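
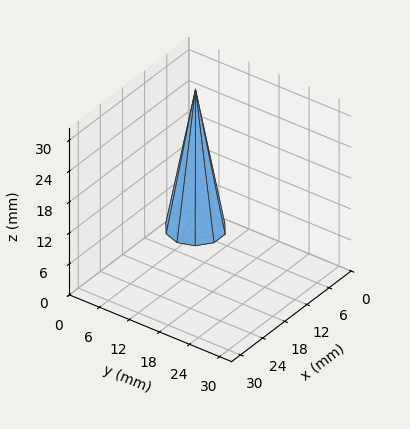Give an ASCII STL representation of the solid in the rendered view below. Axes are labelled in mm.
Reading the render: the shape is a regular 10-sided pyramid, base circumscribed radius ≈ 5 mm, apex at z ≈ 27 mm (dimensions read to the nearest mm from the axis ticks). For the STL, each face is triangulated and given an outward normal.

solid part
  facet normal 0.0000 0.0000 -1.0000
    outer loop
      vertex 6.5 9.8 0.0
      vertex 9.0 7.9 0.0
      vertex 10.0 5.0 0.0
    endloop
  endfacet
  facet normal 0.0000 0.0000 -1.0000
    outer loop
      vertex 3.5 9.8 0.0
      vertex 6.5 9.8 0.0
      vertex 10.0 5.0 0.0
    endloop
  endfacet
  facet normal 0.0000 0.0000 -1.0000
    outer loop
      vertex 1.0 7.9 0.0
      vertex 3.5 9.8 0.0
      vertex 10.0 5.0 0.0
    endloop
  endfacet
  facet normal 0.0000 0.0000 -1.0000
    outer loop
      vertex 0.0 5.0 0.0
      vertex 1.0 7.9 0.0
      vertex 10.0 5.0 0.0
    endloop
  endfacet
  facet normal 0.0000 0.0000 -1.0000
    outer loop
      vertex 1.0 2.1 0.0
      vertex 0.0 5.0 0.0
      vertex 10.0 5.0 0.0
    endloop
  endfacet
  facet normal 0.0000 0.0000 -1.0000
    outer loop
      vertex 3.5 0.2 0.0
      vertex 1.0 2.1 0.0
      vertex 10.0 5.0 0.0
    endloop
  endfacet
  facet normal 0.0000 0.0000 -1.0000
    outer loop
      vertex 6.5 0.2 0.0
      vertex 3.5 0.2 0.0
      vertex 10.0 5.0 0.0
    endloop
  endfacet
  facet normal 0.0000 0.0000 -1.0000
    outer loop
      vertex 9.0 2.1 0.0
      vertex 6.5 0.2 0.0
      vertex 10.0 5.0 0.0
    endloop
  endfacet
  facet normal 0.9312 0.3211 0.1724
    outer loop
      vertex 10.0 5.0 0.0
      vertex 9.0 7.9 0.0
      vertex 5.0 5.0 27.0
    endloop
  endfacet
  facet normal 0.5960 0.7842 0.1725
    outer loop
      vertex 9.0 7.9 0.0
      vertex 6.5 9.8 0.0
      vertex 5.0 5.0 27.0
    endloop
  endfacet
  facet normal 0.0000 0.9846 0.1750
    outer loop
      vertex 6.5 9.8 0.0
      vertex 3.5 9.8 0.0
      vertex 5.0 5.0 27.0
    endloop
  endfacet
  facet normal -0.5960 0.7842 0.1725
    outer loop
      vertex 3.5 9.8 0.0
      vertex 1.0 7.9 0.0
      vertex 5.0 5.0 27.0
    endloop
  endfacet
  facet normal -0.9312 0.3211 0.1724
    outer loop
      vertex 1.0 7.9 0.0
      vertex 0.0 5.0 0.0
      vertex 5.0 5.0 27.0
    endloop
  endfacet
  facet normal -0.9312 -0.3211 0.1724
    outer loop
      vertex 0.0 5.0 0.0
      vertex 1.0 2.1 0.0
      vertex 5.0 5.0 27.0
    endloop
  endfacet
  facet normal -0.5960 -0.7842 0.1725
    outer loop
      vertex 1.0 2.1 0.0
      vertex 3.5 0.2 0.0
      vertex 5.0 5.0 27.0
    endloop
  endfacet
  facet normal 0.0000 -0.9846 0.1750
    outer loop
      vertex 3.5 0.2 0.0
      vertex 6.5 0.2 0.0
      vertex 5.0 5.0 27.0
    endloop
  endfacet
  facet normal 0.5960 -0.7842 0.1725
    outer loop
      vertex 6.5 0.2 0.0
      vertex 9.0 2.1 0.0
      vertex 5.0 5.0 27.0
    endloop
  endfacet
  facet normal 0.9312 -0.3211 0.1724
    outer loop
      vertex 9.0 2.1 0.0
      vertex 10.0 5.0 0.0
      vertex 5.0 5.0 27.0
    endloop
  endfacet
endsolid part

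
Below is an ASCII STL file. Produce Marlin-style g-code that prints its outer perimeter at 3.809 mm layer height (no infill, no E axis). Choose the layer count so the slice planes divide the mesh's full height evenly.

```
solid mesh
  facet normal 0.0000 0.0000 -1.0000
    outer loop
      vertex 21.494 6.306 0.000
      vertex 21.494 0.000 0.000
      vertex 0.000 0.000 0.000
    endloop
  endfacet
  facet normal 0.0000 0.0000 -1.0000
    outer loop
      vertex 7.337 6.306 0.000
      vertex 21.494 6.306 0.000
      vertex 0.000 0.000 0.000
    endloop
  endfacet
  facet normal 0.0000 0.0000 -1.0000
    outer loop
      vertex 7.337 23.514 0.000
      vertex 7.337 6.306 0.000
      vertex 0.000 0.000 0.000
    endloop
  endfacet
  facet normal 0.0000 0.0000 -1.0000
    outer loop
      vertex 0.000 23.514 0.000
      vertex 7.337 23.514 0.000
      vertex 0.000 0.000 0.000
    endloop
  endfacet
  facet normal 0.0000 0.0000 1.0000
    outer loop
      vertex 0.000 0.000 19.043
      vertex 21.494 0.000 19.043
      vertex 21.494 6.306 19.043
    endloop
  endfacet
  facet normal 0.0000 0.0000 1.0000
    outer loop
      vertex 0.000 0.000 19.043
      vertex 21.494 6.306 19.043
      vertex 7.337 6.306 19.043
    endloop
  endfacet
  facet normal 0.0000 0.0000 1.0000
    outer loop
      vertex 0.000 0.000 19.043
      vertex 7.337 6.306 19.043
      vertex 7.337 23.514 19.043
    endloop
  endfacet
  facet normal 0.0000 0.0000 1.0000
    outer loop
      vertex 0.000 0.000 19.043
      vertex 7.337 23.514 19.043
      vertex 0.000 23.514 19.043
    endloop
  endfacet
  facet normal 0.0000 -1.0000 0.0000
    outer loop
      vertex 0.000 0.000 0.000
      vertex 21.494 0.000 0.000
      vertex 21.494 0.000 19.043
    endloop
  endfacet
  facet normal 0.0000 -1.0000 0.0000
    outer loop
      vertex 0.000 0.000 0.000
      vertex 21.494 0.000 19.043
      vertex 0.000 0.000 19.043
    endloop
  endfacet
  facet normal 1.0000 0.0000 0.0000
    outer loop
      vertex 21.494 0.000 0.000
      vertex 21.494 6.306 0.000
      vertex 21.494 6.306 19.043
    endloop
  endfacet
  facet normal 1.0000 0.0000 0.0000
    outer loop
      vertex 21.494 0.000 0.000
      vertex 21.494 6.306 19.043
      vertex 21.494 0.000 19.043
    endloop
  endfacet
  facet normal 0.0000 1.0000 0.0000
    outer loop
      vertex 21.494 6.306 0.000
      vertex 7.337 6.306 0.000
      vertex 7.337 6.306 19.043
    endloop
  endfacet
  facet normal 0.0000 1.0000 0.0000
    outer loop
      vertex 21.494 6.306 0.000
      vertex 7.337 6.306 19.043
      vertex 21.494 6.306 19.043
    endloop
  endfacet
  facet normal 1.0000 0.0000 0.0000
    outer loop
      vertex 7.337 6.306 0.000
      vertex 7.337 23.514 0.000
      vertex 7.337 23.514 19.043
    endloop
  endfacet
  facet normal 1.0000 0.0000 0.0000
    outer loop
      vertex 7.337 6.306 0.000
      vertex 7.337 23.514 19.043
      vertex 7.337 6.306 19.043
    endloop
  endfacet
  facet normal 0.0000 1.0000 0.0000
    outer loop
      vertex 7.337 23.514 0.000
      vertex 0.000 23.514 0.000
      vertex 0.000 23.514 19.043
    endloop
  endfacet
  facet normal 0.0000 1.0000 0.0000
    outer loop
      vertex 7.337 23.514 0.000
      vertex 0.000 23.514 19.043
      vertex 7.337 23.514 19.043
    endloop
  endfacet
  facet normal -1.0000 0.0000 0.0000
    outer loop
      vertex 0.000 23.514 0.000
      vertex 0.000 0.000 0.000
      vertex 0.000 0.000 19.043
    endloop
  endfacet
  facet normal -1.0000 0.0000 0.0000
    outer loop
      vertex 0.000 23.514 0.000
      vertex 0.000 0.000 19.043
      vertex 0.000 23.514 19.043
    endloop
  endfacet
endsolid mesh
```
; perimeter-only toolpath
G21 ; units = mm
G90 ; absolute positioning
G28 ; home
; layer 1
G0 Z3.809
G0 X0.000 Y0.000
G1 X21.494 Y0.000
G1 X21.494 Y6.306
G1 X7.337 Y6.306
G1 X7.337 Y23.514
G1 X0.000 Y23.514
G1 X0.000 Y0.000
; layer 2
G0 Z7.617
G0 X0.000 Y0.000
G1 X21.494 Y0.000
G1 X21.494 Y6.306
G1 X7.337 Y6.306
G1 X7.337 Y23.514
G1 X0.000 Y23.514
G1 X0.000 Y0.000
; layer 3
G0 Z11.426
G0 X0.000 Y0.000
G1 X21.494 Y0.000
G1 X21.494 Y6.306
G1 X7.337 Y6.306
G1 X7.337 Y23.514
G1 X0.000 Y23.514
G1 X0.000 Y0.000
; layer 4
G0 Z15.234
G0 X0.000 Y0.000
G1 X21.494 Y0.000
G1 X21.494 Y6.306
G1 X7.337 Y6.306
G1 X7.337 Y23.514
G1 X0.000 Y23.514
G1 X0.000 Y0.000
; layer 5
G0 Z19.043
G0 X0.000 Y0.000
G1 X21.494 Y0.000
G1 X21.494 Y6.306
G1 X7.337 Y6.306
G1 X7.337 Y23.514
G1 X0.000 Y23.514
G1 X0.000 Y0.000
M2 ; end

The solid is an L-shaped prism: outer 21.5 × 23.5 mm, arm thicknesses ≈ 6.31 mm (horizontal) and 7.34 mm (vertical), extruded 19 mm in z. Slicing at Δz = 3.809 mm — 5 equal slices spanning the solid's height, so layer i sits at z = i·h/5 — gives 5 non-empty perimeters. Each is a 6-segment closed polygon; G0 lifts to the layer z and rapids to the start vertex, then G1 traces the edges.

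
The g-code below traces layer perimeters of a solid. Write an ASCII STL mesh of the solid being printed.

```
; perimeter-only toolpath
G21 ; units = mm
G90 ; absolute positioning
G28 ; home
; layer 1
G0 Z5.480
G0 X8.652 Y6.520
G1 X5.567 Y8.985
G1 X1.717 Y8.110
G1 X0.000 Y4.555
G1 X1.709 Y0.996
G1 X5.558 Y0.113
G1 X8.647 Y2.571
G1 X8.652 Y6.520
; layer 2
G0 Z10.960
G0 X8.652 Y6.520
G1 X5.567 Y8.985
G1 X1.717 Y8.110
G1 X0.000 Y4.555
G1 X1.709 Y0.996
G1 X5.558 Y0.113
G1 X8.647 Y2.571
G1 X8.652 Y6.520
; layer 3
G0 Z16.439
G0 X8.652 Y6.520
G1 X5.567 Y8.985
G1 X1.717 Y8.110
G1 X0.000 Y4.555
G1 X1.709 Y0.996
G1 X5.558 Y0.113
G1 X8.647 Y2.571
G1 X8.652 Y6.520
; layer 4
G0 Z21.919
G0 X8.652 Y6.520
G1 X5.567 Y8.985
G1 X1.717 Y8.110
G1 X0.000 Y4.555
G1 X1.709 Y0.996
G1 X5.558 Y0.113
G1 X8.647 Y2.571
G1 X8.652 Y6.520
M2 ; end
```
solid part
  facet normal 0.0000 0.0000 -1.0000
    outer loop
      vertex 1.717 8.110 0.000
      vertex 5.567 8.985 0.000
      vertex 8.652 6.520 0.000
    endloop
  endfacet
  facet normal 0.0000 0.0000 -1.0000
    outer loop
      vertex 0.000 4.555 0.000
      vertex 1.717 8.110 0.000
      vertex 8.652 6.520 0.000
    endloop
  endfacet
  facet normal 0.0000 0.0000 -1.0000
    outer loop
      vertex 1.709 0.996 0.000
      vertex 0.000 4.555 0.000
      vertex 8.652 6.520 0.000
    endloop
  endfacet
  facet normal 0.0000 0.0000 -1.0000
    outer loop
      vertex 5.558 0.113 0.000
      vertex 1.709 0.996 0.000
      vertex 8.652 6.520 0.000
    endloop
  endfacet
  facet normal 0.0000 0.0000 -1.0000
    outer loop
      vertex 8.647 2.571 0.000
      vertex 5.558 0.113 0.000
      vertex 8.652 6.520 0.000
    endloop
  endfacet
  facet normal 0.0000 0.0000 1.0000
    outer loop
      vertex 8.652 6.520 21.919
      vertex 5.567 8.985 21.919
      vertex 1.717 8.110 21.919
    endloop
  endfacet
  facet normal 0.0000 0.0000 1.0000
    outer loop
      vertex 8.652 6.520 21.919
      vertex 1.717 8.110 21.919
      vertex 0.000 4.555 21.919
    endloop
  endfacet
  facet normal 0.0000 0.0000 1.0000
    outer loop
      vertex 8.652 6.520 21.919
      vertex 0.000 4.555 21.919
      vertex 1.709 0.996 21.919
    endloop
  endfacet
  facet normal 0.0000 0.0000 1.0000
    outer loop
      vertex 8.652 6.520 21.919
      vertex 1.709 0.996 21.919
      vertex 5.558 0.113 21.919
    endloop
  endfacet
  facet normal 0.0000 0.0000 1.0000
    outer loop
      vertex 8.652 6.520 21.919
      vertex 5.558 0.113 21.919
      vertex 8.647 2.571 21.919
    endloop
  endfacet
  facet normal 0.6242 0.7812 0.0000
    outer loop
      vertex 8.652 6.520 0.000
      vertex 5.567 8.985 0.000
      vertex 5.567 8.985 21.919
    endloop
  endfacet
  facet normal 0.6242 0.7812 0.0000
    outer loop
      vertex 8.652 6.520 0.000
      vertex 5.567 8.985 21.919
      vertex 8.652 6.520 21.919
    endloop
  endfacet
  facet normal -0.2216 0.9751 0.0000
    outer loop
      vertex 5.567 8.985 0.000
      vertex 1.717 8.110 0.000
      vertex 1.717 8.110 21.919
    endloop
  endfacet
  facet normal -0.2216 0.9751 0.0000
    outer loop
      vertex 5.567 8.985 0.000
      vertex 1.717 8.110 21.919
      vertex 5.567 8.985 21.919
    endloop
  endfacet
  facet normal -0.9005 0.4349 0.0000
    outer loop
      vertex 1.717 8.110 0.000
      vertex 0.000 4.555 0.000
      vertex 0.000 4.555 21.919
    endloop
  endfacet
  facet normal -0.9005 0.4349 0.0000
    outer loop
      vertex 1.717 8.110 0.000
      vertex 0.000 4.555 21.919
      vertex 1.717 8.110 21.919
    endloop
  endfacet
  facet normal -0.9015 -0.4329 0.0000
    outer loop
      vertex 0.000 4.555 0.000
      vertex 1.709 0.996 0.000
      vertex 1.709 0.996 21.919
    endloop
  endfacet
  facet normal -0.9015 -0.4329 0.0000
    outer loop
      vertex 0.000 4.555 0.000
      vertex 1.709 0.996 21.919
      vertex 0.000 4.555 21.919
    endloop
  endfacet
  facet normal -0.2236 -0.9747 0.0000
    outer loop
      vertex 1.709 0.996 0.000
      vertex 5.558 0.113 0.000
      vertex 5.558 0.113 21.919
    endloop
  endfacet
  facet normal -0.2236 -0.9747 0.0000
    outer loop
      vertex 1.709 0.996 0.000
      vertex 5.558 0.113 21.919
      vertex 1.709 0.996 21.919
    endloop
  endfacet
  facet normal 0.6227 -0.7825 0.0000
    outer loop
      vertex 5.558 0.113 0.000
      vertex 8.647 2.571 0.000
      vertex 8.647 2.571 21.919
    endloop
  endfacet
  facet normal 0.6227 -0.7825 0.0000
    outer loop
      vertex 5.558 0.113 0.000
      vertex 8.647 2.571 21.919
      vertex 5.558 0.113 21.919
    endloop
  endfacet
  facet normal 1.0000 -0.0013 0.0000
    outer loop
      vertex 8.647 2.571 0.000
      vertex 8.652 6.520 0.000
      vertex 8.652 6.520 21.919
    endloop
  endfacet
  facet normal 1.0000 -0.0013 0.0000
    outer loop
      vertex 8.647 2.571 0.000
      vertex 8.652 6.520 21.919
      vertex 8.647 2.571 21.919
    endloop
  endfacet
endsolid part

The G0 Z moves step by Δz≈5.480 mm. Every layer's G1 loop is the same polygon, so the solid is a straight extrusion of it from z=0 to z≈21.9. Closing with flat bottom and top caps and triangulating gives 24 facets — a regular 7-sided prism (a cylinder approximated with 7 flat sides), circumscribed radius ≈ 4.55 mm, height ≈ 21.9 mm.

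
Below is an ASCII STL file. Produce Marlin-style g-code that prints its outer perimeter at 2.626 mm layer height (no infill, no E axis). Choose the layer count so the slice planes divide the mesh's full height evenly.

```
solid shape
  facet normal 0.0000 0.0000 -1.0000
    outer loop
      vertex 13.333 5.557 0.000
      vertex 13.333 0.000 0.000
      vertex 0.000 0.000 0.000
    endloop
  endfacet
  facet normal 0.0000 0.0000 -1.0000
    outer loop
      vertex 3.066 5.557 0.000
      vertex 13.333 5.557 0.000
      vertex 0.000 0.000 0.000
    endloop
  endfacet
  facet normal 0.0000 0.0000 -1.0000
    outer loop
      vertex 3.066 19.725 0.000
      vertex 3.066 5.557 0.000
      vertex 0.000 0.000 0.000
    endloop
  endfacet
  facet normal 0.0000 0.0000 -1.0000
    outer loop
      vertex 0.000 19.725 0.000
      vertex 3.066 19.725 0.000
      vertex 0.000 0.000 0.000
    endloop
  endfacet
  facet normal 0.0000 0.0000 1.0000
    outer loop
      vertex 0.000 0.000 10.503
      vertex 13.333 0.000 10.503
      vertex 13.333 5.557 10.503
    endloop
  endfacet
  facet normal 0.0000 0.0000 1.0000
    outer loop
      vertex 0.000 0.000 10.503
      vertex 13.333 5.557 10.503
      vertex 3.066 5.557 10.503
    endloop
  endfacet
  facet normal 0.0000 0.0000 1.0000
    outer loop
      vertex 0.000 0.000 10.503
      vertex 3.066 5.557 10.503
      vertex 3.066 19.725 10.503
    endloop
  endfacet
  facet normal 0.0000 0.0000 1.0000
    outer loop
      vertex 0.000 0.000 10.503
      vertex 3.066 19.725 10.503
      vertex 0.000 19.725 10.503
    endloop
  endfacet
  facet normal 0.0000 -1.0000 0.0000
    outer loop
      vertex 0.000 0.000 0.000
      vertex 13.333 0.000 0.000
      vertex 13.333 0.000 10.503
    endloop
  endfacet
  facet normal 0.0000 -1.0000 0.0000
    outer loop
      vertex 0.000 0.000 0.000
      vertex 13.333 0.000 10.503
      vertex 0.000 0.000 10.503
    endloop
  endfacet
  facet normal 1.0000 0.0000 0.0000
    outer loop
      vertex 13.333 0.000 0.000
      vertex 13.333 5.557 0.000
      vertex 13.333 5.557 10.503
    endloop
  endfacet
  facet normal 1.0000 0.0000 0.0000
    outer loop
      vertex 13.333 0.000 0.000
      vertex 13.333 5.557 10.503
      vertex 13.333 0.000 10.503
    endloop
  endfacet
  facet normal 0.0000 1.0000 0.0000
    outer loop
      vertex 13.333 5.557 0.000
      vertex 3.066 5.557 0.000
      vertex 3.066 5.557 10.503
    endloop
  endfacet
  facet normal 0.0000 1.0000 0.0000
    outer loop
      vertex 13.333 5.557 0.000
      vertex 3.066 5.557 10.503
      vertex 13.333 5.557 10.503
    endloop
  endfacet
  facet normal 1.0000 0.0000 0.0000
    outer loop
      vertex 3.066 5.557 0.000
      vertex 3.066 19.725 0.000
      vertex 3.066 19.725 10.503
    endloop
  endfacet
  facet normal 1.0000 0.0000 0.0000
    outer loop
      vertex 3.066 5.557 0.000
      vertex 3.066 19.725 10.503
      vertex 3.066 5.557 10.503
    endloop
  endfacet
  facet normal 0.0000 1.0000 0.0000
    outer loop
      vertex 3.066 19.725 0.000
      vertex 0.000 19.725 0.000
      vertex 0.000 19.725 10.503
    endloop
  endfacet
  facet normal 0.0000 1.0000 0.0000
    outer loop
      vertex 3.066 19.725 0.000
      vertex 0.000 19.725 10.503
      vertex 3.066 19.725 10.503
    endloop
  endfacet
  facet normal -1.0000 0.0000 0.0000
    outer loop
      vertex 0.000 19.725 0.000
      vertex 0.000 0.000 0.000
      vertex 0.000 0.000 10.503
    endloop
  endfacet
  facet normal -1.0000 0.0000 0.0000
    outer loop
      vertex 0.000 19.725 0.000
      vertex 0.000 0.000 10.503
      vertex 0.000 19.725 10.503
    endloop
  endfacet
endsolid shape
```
; perimeter-only toolpath
G21 ; units = mm
G90 ; absolute positioning
G28 ; home
; layer 1
G0 Z2.626
G0 X0.000 Y0.000
G1 X13.333 Y0.000
G1 X13.333 Y5.557
G1 X3.066 Y5.557
G1 X3.066 Y19.725
G1 X0.000 Y19.725
G1 X0.000 Y0.000
; layer 2
G0 Z5.252
G0 X0.000 Y0.000
G1 X13.333 Y0.000
G1 X13.333 Y5.557
G1 X3.066 Y5.557
G1 X3.066 Y19.725
G1 X0.000 Y19.725
G1 X0.000 Y0.000
; layer 3
G0 Z7.877
G0 X0.000 Y0.000
G1 X13.333 Y0.000
G1 X13.333 Y5.557
G1 X3.066 Y5.557
G1 X3.066 Y19.725
G1 X0.000 Y19.725
G1 X0.000 Y0.000
; layer 4
G0 Z10.503
G0 X0.000 Y0.000
G1 X13.333 Y0.000
G1 X13.333 Y5.557
G1 X3.066 Y5.557
G1 X3.066 Y19.725
G1 X0.000 Y19.725
G1 X0.000 Y0.000
M2 ; end

The solid is an L-shaped prism: outer 13.3 × 19.7 mm, arm thicknesses ≈ 5.56 mm (horizontal) and 3.07 mm (vertical), extruded 10.5 mm in z. Slicing at Δz = 2.626 mm — 4 equal slices spanning the solid's height, so layer i sits at z = i·h/4 — gives 4 non-empty perimeters. Each is a 6-segment closed polygon; G0 lifts to the layer z and rapids to the start vertex, then G1 traces the edges.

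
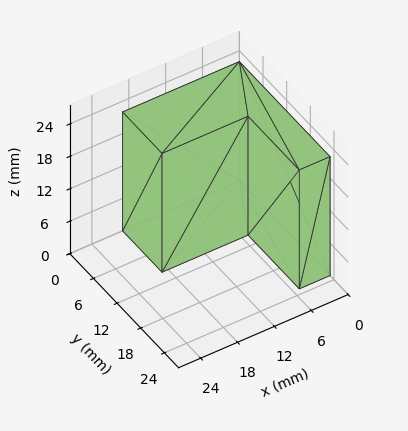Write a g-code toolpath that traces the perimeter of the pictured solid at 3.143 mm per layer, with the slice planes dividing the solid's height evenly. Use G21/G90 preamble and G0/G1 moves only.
Reading the render: the shape is an L-shaped prism: outer 19 × 23 mm, arm thicknesses ≈ 10 mm (horizontal) and 5 mm (vertical), extruded 22 mm in z (dimensions read to the nearest mm from the axis ticks). For the g-code, the solid's height is divided into equal slices at the stated Δz and each level perimeter traced with G1 moves after a G0 lift.

; perimeter-only toolpath
G21 ; units = mm
G90 ; absolute positioning
G28 ; home
; layer 1
G0 Z3.143
G0 X0.000 Y0.000
G1 X19.000 Y0.000
G1 X19.000 Y10.000
G1 X5.000 Y10.000
G1 X5.000 Y23.000
G1 X0.000 Y23.000
G1 X0.000 Y0.000
; layer 2
G0 Z6.286
G0 X0.000 Y0.000
G1 X19.000 Y0.000
G1 X19.000 Y10.000
G1 X5.000 Y10.000
G1 X5.000 Y23.000
G1 X0.000 Y23.000
G1 X0.000 Y0.000
; layer 3
G0 Z9.429
G0 X0.000 Y0.000
G1 X19.000 Y0.000
G1 X19.000 Y10.000
G1 X5.000 Y10.000
G1 X5.000 Y23.000
G1 X0.000 Y23.000
G1 X0.000 Y0.000
; layer 4
G0 Z12.571
G0 X0.000 Y0.000
G1 X19.000 Y0.000
G1 X19.000 Y10.000
G1 X5.000 Y10.000
G1 X5.000 Y23.000
G1 X0.000 Y23.000
G1 X0.000 Y0.000
; layer 5
G0 Z15.714
G0 X0.000 Y0.000
G1 X19.000 Y0.000
G1 X19.000 Y10.000
G1 X5.000 Y10.000
G1 X5.000 Y23.000
G1 X0.000 Y23.000
G1 X0.000 Y0.000
; layer 6
G0 Z18.857
G0 X0.000 Y0.000
G1 X19.000 Y0.000
G1 X19.000 Y10.000
G1 X5.000 Y10.000
G1 X5.000 Y23.000
G1 X0.000 Y23.000
G1 X0.000 Y0.000
; layer 7
G0 Z22.000
G0 X0.000 Y0.000
G1 X19.000 Y0.000
G1 X19.000 Y10.000
G1 X5.000 Y10.000
G1 X5.000 Y23.000
G1 X0.000 Y23.000
G1 X0.000 Y0.000
M2 ; end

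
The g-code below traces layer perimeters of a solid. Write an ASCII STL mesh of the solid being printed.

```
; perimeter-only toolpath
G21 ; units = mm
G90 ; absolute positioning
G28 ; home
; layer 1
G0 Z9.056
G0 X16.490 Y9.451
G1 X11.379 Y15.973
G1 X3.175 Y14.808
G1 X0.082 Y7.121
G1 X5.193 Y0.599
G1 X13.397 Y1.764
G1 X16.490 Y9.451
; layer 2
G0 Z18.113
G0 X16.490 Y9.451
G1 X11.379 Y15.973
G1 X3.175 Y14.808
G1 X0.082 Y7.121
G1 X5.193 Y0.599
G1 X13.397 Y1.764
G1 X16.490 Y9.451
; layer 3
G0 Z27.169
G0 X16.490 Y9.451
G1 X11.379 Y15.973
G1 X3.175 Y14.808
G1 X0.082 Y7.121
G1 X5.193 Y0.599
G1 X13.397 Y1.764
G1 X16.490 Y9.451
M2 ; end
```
solid part
  facet normal 0.0000 0.0000 -1.0000
    outer loop
      vertex 3.175 14.808 0.000
      vertex 11.379 15.973 0.000
      vertex 16.490 9.451 0.000
    endloop
  endfacet
  facet normal 0.0000 0.0000 -1.0000
    outer loop
      vertex 0.082 7.121 0.000
      vertex 3.175 14.808 0.000
      vertex 16.490 9.451 0.000
    endloop
  endfacet
  facet normal 0.0000 0.0000 -1.0000
    outer loop
      vertex 5.193 0.599 0.000
      vertex 0.082 7.121 0.000
      vertex 16.490 9.451 0.000
    endloop
  endfacet
  facet normal 0.0000 0.0000 -1.0000
    outer loop
      vertex 13.397 1.764 0.000
      vertex 5.193 0.599 0.000
      vertex 16.490 9.451 0.000
    endloop
  endfacet
  facet normal 0.0000 0.0000 1.0000
    outer loop
      vertex 16.490 9.451 27.169
      vertex 11.379 15.973 27.169
      vertex 3.175 14.808 27.169
    endloop
  endfacet
  facet normal 0.0000 0.0000 1.0000
    outer loop
      vertex 16.490 9.451 27.169
      vertex 3.175 14.808 27.169
      vertex 0.082 7.121 27.169
    endloop
  endfacet
  facet normal 0.0000 0.0000 1.0000
    outer loop
      vertex 16.490 9.451 27.169
      vertex 0.082 7.121 27.169
      vertex 5.193 0.599 27.169
    endloop
  endfacet
  facet normal 0.0000 0.0000 1.0000
    outer loop
      vertex 16.490 9.451 27.169
      vertex 5.193 0.599 27.169
      vertex 13.397 1.764 27.169
    endloop
  endfacet
  facet normal 0.7871 0.6168 0.0000
    outer loop
      vertex 16.490 9.451 0.000
      vertex 11.379 15.973 0.000
      vertex 11.379 15.973 27.169
    endloop
  endfacet
  facet normal 0.7871 0.6168 0.0000
    outer loop
      vertex 16.490 9.451 0.000
      vertex 11.379 15.973 27.169
      vertex 16.490 9.451 27.169
    endloop
  endfacet
  facet normal -0.1406 0.9901 0.0000
    outer loop
      vertex 11.379 15.973 0.000
      vertex 3.175 14.808 0.000
      vertex 3.175 14.808 27.169
    endloop
  endfacet
  facet normal -0.1406 0.9901 0.0000
    outer loop
      vertex 11.379 15.973 0.000
      vertex 3.175 14.808 27.169
      vertex 11.379 15.973 27.169
    endloop
  endfacet
  facet normal -0.9277 0.3733 0.0000
    outer loop
      vertex 3.175 14.808 0.000
      vertex 0.082 7.121 0.000
      vertex 0.082 7.121 27.169
    endloop
  endfacet
  facet normal -0.9277 0.3733 0.0000
    outer loop
      vertex 3.175 14.808 0.000
      vertex 0.082 7.121 27.169
      vertex 3.175 14.808 27.169
    endloop
  endfacet
  facet normal -0.7871 -0.6168 0.0000
    outer loop
      vertex 0.082 7.121 0.000
      vertex 5.193 0.599 0.000
      vertex 5.193 0.599 27.169
    endloop
  endfacet
  facet normal -0.7871 -0.6168 0.0000
    outer loop
      vertex 0.082 7.121 0.000
      vertex 5.193 0.599 27.169
      vertex 0.082 7.121 27.169
    endloop
  endfacet
  facet normal 0.1406 -0.9901 0.0000
    outer loop
      vertex 5.193 0.599 0.000
      vertex 13.397 1.764 0.000
      vertex 13.397 1.764 27.169
    endloop
  endfacet
  facet normal 0.1406 -0.9901 0.0000
    outer loop
      vertex 5.193 0.599 0.000
      vertex 13.397 1.764 27.169
      vertex 5.193 0.599 27.169
    endloop
  endfacet
  facet normal 0.9277 -0.3733 0.0000
    outer loop
      vertex 13.397 1.764 0.000
      vertex 16.490 9.451 0.000
      vertex 16.490 9.451 27.169
    endloop
  endfacet
  facet normal 0.9277 -0.3733 0.0000
    outer loop
      vertex 13.397 1.764 0.000
      vertex 16.490 9.451 27.169
      vertex 13.397 1.764 27.169
    endloop
  endfacet
endsolid part

The G0 Z moves step by Δz≈9.056 mm. Every layer's G1 loop is the same polygon, so the solid is a straight extrusion of it from z=0 to z≈27.2. Closing with flat bottom and top caps and triangulating gives 20 facets — a regular 6-sided prism (a cylinder approximated with 6 flat sides), circumscribed radius ≈ 8.29 mm, height ≈ 27.2 mm.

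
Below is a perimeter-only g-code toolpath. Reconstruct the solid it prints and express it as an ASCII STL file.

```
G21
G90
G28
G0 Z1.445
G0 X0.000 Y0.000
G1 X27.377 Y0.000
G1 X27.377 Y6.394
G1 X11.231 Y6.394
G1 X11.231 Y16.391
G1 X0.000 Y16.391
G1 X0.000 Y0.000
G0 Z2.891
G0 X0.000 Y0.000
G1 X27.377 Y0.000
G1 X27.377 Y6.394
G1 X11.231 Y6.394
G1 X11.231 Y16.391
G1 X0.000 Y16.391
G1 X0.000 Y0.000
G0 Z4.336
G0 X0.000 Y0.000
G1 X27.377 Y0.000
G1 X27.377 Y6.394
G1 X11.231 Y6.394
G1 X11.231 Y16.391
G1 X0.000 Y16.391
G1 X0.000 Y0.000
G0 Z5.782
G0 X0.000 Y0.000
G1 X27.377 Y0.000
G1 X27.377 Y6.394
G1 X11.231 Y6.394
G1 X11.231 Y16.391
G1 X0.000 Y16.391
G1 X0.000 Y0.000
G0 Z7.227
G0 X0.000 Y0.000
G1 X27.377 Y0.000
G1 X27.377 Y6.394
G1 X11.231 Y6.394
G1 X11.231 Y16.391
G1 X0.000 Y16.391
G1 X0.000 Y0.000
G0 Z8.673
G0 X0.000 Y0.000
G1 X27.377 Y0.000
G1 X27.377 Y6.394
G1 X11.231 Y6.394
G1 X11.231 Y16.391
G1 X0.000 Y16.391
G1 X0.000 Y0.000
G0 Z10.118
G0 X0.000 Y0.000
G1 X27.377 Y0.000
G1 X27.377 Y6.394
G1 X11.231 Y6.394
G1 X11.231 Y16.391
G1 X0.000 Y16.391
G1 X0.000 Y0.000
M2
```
solid part
  facet normal 0.0000 0.0000 -1.0000
    outer loop
      vertex 27.377 6.394 0.000
      vertex 27.377 0.000 0.000
      vertex 0.000 0.000 0.000
    endloop
  endfacet
  facet normal 0.0000 0.0000 -1.0000
    outer loop
      vertex 11.231 6.394 0.000
      vertex 27.377 6.394 0.000
      vertex 0.000 0.000 0.000
    endloop
  endfacet
  facet normal 0.0000 0.0000 -1.0000
    outer loop
      vertex 11.231 16.391 0.000
      vertex 11.231 6.394 0.000
      vertex 0.000 0.000 0.000
    endloop
  endfacet
  facet normal 0.0000 0.0000 -1.0000
    outer loop
      vertex 0.000 16.391 0.000
      vertex 11.231 16.391 0.000
      vertex 0.000 0.000 0.000
    endloop
  endfacet
  facet normal 0.0000 0.0000 1.0000
    outer loop
      vertex 0.000 0.000 10.118
      vertex 27.377 0.000 10.118
      vertex 27.377 6.394 10.118
    endloop
  endfacet
  facet normal 0.0000 0.0000 1.0000
    outer loop
      vertex 0.000 0.000 10.118
      vertex 27.377 6.394 10.118
      vertex 11.231 6.394 10.118
    endloop
  endfacet
  facet normal 0.0000 0.0000 1.0000
    outer loop
      vertex 0.000 0.000 10.118
      vertex 11.231 6.394 10.118
      vertex 11.231 16.391 10.118
    endloop
  endfacet
  facet normal 0.0000 0.0000 1.0000
    outer loop
      vertex 0.000 0.000 10.118
      vertex 11.231 16.391 10.118
      vertex 0.000 16.391 10.118
    endloop
  endfacet
  facet normal 0.0000 -1.0000 0.0000
    outer loop
      vertex 0.000 0.000 0.000
      vertex 27.377 0.000 0.000
      vertex 27.377 0.000 10.118
    endloop
  endfacet
  facet normal 0.0000 -1.0000 0.0000
    outer loop
      vertex 0.000 0.000 0.000
      vertex 27.377 0.000 10.118
      vertex 0.000 0.000 10.118
    endloop
  endfacet
  facet normal 1.0000 0.0000 0.0000
    outer loop
      vertex 27.377 0.000 0.000
      vertex 27.377 6.394 0.000
      vertex 27.377 6.394 10.118
    endloop
  endfacet
  facet normal 1.0000 0.0000 0.0000
    outer loop
      vertex 27.377 0.000 0.000
      vertex 27.377 6.394 10.118
      vertex 27.377 0.000 10.118
    endloop
  endfacet
  facet normal 0.0000 1.0000 0.0000
    outer loop
      vertex 27.377 6.394 0.000
      vertex 11.231 6.394 0.000
      vertex 11.231 6.394 10.118
    endloop
  endfacet
  facet normal 0.0000 1.0000 0.0000
    outer loop
      vertex 27.377 6.394 0.000
      vertex 11.231 6.394 10.118
      vertex 27.377 6.394 10.118
    endloop
  endfacet
  facet normal 1.0000 0.0000 0.0000
    outer loop
      vertex 11.231 6.394 0.000
      vertex 11.231 16.391 0.000
      vertex 11.231 16.391 10.118
    endloop
  endfacet
  facet normal 1.0000 0.0000 0.0000
    outer loop
      vertex 11.231 6.394 0.000
      vertex 11.231 16.391 10.118
      vertex 11.231 6.394 10.118
    endloop
  endfacet
  facet normal 0.0000 1.0000 0.0000
    outer loop
      vertex 11.231 16.391 0.000
      vertex 0.000 16.391 0.000
      vertex 0.000 16.391 10.118
    endloop
  endfacet
  facet normal 0.0000 1.0000 0.0000
    outer loop
      vertex 11.231 16.391 0.000
      vertex 0.000 16.391 10.118
      vertex 11.231 16.391 10.118
    endloop
  endfacet
  facet normal -1.0000 0.0000 0.0000
    outer loop
      vertex 0.000 16.391 0.000
      vertex 0.000 0.000 0.000
      vertex 0.000 0.000 10.118
    endloop
  endfacet
  facet normal -1.0000 0.0000 0.0000
    outer loop
      vertex 0.000 16.391 0.000
      vertex 0.000 0.000 10.118
      vertex 0.000 16.391 10.118
    endloop
  endfacet
endsolid part

The G0 Z moves step by Δz≈1.445 mm. Every layer's G1 loop is the same polygon, so the solid is a straight extrusion of it from z=0 to z≈10.1. Closing with flat bottom and top caps and triangulating gives 20 facets — an L-shaped prism: outer 27.4 × 16.4 mm, arm thicknesses ≈ 6.39 mm (horizontal) and 11.2 mm (vertical), extruded 10.1 mm in z.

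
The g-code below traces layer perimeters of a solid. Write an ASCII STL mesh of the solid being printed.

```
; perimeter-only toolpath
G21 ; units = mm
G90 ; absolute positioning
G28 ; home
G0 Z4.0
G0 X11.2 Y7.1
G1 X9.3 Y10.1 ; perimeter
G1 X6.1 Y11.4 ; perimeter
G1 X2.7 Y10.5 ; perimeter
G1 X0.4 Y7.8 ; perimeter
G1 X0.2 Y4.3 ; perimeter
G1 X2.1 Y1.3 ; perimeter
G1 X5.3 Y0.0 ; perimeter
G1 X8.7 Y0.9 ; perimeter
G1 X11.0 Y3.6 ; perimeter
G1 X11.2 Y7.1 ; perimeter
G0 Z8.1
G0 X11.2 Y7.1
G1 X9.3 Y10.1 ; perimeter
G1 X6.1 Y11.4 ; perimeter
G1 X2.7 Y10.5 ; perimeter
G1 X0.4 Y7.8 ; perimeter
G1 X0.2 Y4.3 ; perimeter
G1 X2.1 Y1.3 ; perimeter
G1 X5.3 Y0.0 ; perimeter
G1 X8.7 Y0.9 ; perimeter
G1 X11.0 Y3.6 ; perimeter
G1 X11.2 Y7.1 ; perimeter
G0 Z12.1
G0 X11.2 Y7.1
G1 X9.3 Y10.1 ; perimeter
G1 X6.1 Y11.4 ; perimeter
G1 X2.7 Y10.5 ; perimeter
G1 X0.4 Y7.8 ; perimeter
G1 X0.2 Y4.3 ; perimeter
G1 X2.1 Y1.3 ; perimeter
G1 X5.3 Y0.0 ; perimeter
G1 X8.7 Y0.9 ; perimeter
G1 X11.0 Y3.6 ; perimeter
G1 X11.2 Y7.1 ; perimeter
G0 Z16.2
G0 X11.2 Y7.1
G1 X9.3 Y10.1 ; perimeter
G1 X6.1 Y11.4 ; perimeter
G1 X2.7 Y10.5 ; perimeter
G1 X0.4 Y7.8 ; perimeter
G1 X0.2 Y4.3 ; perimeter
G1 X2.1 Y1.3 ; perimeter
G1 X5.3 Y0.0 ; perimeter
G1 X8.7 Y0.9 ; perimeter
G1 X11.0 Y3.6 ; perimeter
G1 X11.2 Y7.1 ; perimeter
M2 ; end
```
solid part
  facet normal 0.0000 0.0000 -1.0000
    outer loop
      vertex 6.1 11.4 0.0
      vertex 9.3 10.1 0.0
      vertex 11.2 7.1 0.0
    endloop
  endfacet
  facet normal 0.0000 0.0000 -1.0000
    outer loop
      vertex 2.7 10.5 0.0
      vertex 6.1 11.4 0.0
      vertex 11.2 7.1 0.0
    endloop
  endfacet
  facet normal 0.0000 0.0000 -1.0000
    outer loop
      vertex 0.4 7.8 0.0
      vertex 2.7 10.5 0.0
      vertex 11.2 7.1 0.0
    endloop
  endfacet
  facet normal 0.0000 0.0000 -1.0000
    outer loop
      vertex 0.2 4.3 0.0
      vertex 0.4 7.8 0.0
      vertex 11.2 7.1 0.0
    endloop
  endfacet
  facet normal 0.0000 0.0000 -1.0000
    outer loop
      vertex 2.1 1.3 0.0
      vertex 0.2 4.3 0.0
      vertex 11.2 7.1 0.0
    endloop
  endfacet
  facet normal 0.0000 0.0000 -1.0000
    outer loop
      vertex 5.3 0.0 0.0
      vertex 2.1 1.3 0.0
      vertex 11.2 7.1 0.0
    endloop
  endfacet
  facet normal 0.0000 0.0000 -1.0000
    outer loop
      vertex 8.7 0.9 0.0
      vertex 5.3 0.0 0.0
      vertex 11.2 7.1 0.0
    endloop
  endfacet
  facet normal 0.0000 0.0000 -1.0000
    outer loop
      vertex 11.0 3.6 0.0
      vertex 8.7 0.9 0.0
      vertex 11.2 7.1 0.0
    endloop
  endfacet
  facet normal 0.0000 0.0000 1.0000
    outer loop
      vertex 11.2 7.1 16.2
      vertex 9.3 10.1 16.2
      vertex 6.1 11.4 16.2
    endloop
  endfacet
  facet normal 0.0000 0.0000 1.0000
    outer loop
      vertex 11.2 7.1 16.2
      vertex 6.1 11.4 16.2
      vertex 2.7 10.5 16.2
    endloop
  endfacet
  facet normal 0.0000 0.0000 1.0000
    outer loop
      vertex 11.2 7.1 16.2
      vertex 2.7 10.5 16.2
      vertex 0.4 7.8 16.2
    endloop
  endfacet
  facet normal 0.0000 0.0000 1.0000
    outer loop
      vertex 11.2 7.1 16.2
      vertex 0.4 7.8 16.2
      vertex 0.2 4.3 16.2
    endloop
  endfacet
  facet normal 0.0000 0.0000 1.0000
    outer loop
      vertex 11.2 7.1 16.2
      vertex 0.2 4.3 16.2
      vertex 2.1 1.3 16.2
    endloop
  endfacet
  facet normal 0.0000 0.0000 1.0000
    outer loop
      vertex 11.2 7.1 16.2
      vertex 2.1 1.3 16.2
      vertex 5.3 0.0 16.2
    endloop
  endfacet
  facet normal 0.0000 0.0000 1.0000
    outer loop
      vertex 11.2 7.1 16.2
      vertex 5.3 0.0 16.2
      vertex 8.7 0.9 16.2
    endloop
  endfacet
  facet normal 0.0000 0.0000 1.0000
    outer loop
      vertex 11.2 7.1 16.2
      vertex 8.7 0.9 16.2
      vertex 11.0 3.6 16.2
    endloop
  endfacet
  facet normal 0.8448 0.5351 0.0000
    outer loop
      vertex 11.2 7.1 0.0
      vertex 9.3 10.1 0.0
      vertex 9.3 10.1 16.2
    endloop
  endfacet
  facet normal 0.8448 0.5351 0.0000
    outer loop
      vertex 11.2 7.1 0.0
      vertex 9.3 10.1 16.2
      vertex 11.2 7.1 16.2
    endloop
  endfacet
  facet normal 0.3764 0.9265 0.0000
    outer loop
      vertex 9.3 10.1 0.0
      vertex 6.1 11.4 0.0
      vertex 6.1 11.4 16.2
    endloop
  endfacet
  facet normal 0.3764 0.9265 0.0000
    outer loop
      vertex 9.3 10.1 0.0
      vertex 6.1 11.4 16.2
      vertex 9.3 10.1 16.2
    endloop
  endfacet
  facet normal -0.2559 0.9667 0.0000
    outer loop
      vertex 6.1 11.4 0.0
      vertex 2.7 10.5 0.0
      vertex 2.7 10.5 16.2
    endloop
  endfacet
  facet normal -0.2559 0.9667 0.0000
    outer loop
      vertex 6.1 11.4 0.0
      vertex 2.7 10.5 16.2
      vertex 6.1 11.4 16.2
    endloop
  endfacet
  facet normal -0.7612 0.6485 0.0000
    outer loop
      vertex 2.7 10.5 0.0
      vertex 0.4 7.8 0.0
      vertex 0.4 7.8 16.2
    endloop
  endfacet
  facet normal -0.7612 0.6485 0.0000
    outer loop
      vertex 2.7 10.5 0.0
      vertex 0.4 7.8 16.2
      vertex 2.7 10.5 16.2
    endloop
  endfacet
  facet normal -0.9984 0.0570 0.0000
    outer loop
      vertex 0.4 7.8 0.0
      vertex 0.2 4.3 0.0
      vertex 0.2 4.3 16.2
    endloop
  endfacet
  facet normal -0.9984 0.0570 0.0000
    outer loop
      vertex 0.4 7.8 0.0
      vertex 0.2 4.3 16.2
      vertex 0.4 7.8 16.2
    endloop
  endfacet
  facet normal -0.8448 -0.5351 0.0000
    outer loop
      vertex 0.2 4.3 0.0
      vertex 2.1 1.3 0.0
      vertex 2.1 1.3 16.2
    endloop
  endfacet
  facet normal -0.8448 -0.5351 0.0000
    outer loop
      vertex 0.2 4.3 0.0
      vertex 2.1 1.3 16.2
      vertex 0.2 4.3 16.2
    endloop
  endfacet
  facet normal -0.3764 -0.9265 0.0000
    outer loop
      vertex 2.1 1.3 0.0
      vertex 5.3 0.0 0.0
      vertex 5.3 0.0 16.2
    endloop
  endfacet
  facet normal -0.3764 -0.9265 0.0000
    outer loop
      vertex 2.1 1.3 0.0
      vertex 5.3 0.0 16.2
      vertex 2.1 1.3 16.2
    endloop
  endfacet
  facet normal 0.2559 -0.9667 0.0000
    outer loop
      vertex 5.3 0.0 0.0
      vertex 8.7 0.9 0.0
      vertex 8.7 0.9 16.2
    endloop
  endfacet
  facet normal 0.2559 -0.9667 0.0000
    outer loop
      vertex 5.3 0.0 0.0
      vertex 8.7 0.9 16.2
      vertex 5.3 0.0 16.2
    endloop
  endfacet
  facet normal 0.7612 -0.6485 0.0000
    outer loop
      vertex 8.7 0.9 0.0
      vertex 11.0 3.6 0.0
      vertex 11.0 3.6 16.2
    endloop
  endfacet
  facet normal 0.7612 -0.6485 0.0000
    outer loop
      vertex 8.7 0.9 0.0
      vertex 11.0 3.6 16.2
      vertex 8.7 0.9 16.2
    endloop
  endfacet
  facet normal 0.9984 -0.0570 0.0000
    outer loop
      vertex 11.0 3.6 0.0
      vertex 11.2 7.1 0.0
      vertex 11.2 7.1 16.2
    endloop
  endfacet
  facet normal 0.9984 -0.0570 0.0000
    outer loop
      vertex 11.0 3.6 0.0
      vertex 11.2 7.1 16.2
      vertex 11.0 3.6 16.2
    endloop
  endfacet
endsolid part

The G0 Z moves step by Δz≈4.0 mm. Every layer's G1 loop is the same polygon, so the solid is a straight extrusion of it from z=0 to z≈16.2. Closing with flat bottom and top caps and triangulating gives 36 facets — a regular 10-sided prism (a cylinder approximated with 10 flat sides), circumscribed radius ≈ 5.7 mm, height ≈ 16.2 mm.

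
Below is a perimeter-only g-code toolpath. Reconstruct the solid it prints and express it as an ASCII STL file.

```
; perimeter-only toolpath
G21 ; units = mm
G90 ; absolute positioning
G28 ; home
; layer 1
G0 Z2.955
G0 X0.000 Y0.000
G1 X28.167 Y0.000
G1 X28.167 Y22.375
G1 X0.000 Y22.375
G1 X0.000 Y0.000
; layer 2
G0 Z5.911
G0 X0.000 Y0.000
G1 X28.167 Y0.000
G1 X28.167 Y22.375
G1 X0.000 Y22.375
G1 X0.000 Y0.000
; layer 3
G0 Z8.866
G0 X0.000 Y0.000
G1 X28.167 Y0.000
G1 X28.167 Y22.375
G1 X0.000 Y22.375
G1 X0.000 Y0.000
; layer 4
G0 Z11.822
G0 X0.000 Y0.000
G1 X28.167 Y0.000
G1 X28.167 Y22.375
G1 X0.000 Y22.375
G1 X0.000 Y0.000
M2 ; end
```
solid part
  facet normal 0.0000 0.0000 -1.0000
    outer loop
      vertex 28.167 22.375 0.000
      vertex 28.167 0.000 0.000
      vertex 0.000 0.000 0.000
    endloop
  endfacet
  facet normal 0.0000 0.0000 -1.0000
    outer loop
      vertex 0.000 22.375 0.000
      vertex 28.167 22.375 0.000
      vertex 0.000 0.000 0.000
    endloop
  endfacet
  facet normal 0.0000 0.0000 1.0000
    outer loop
      vertex 0.000 0.000 11.822
      vertex 28.167 0.000 11.822
      vertex 28.167 22.375 11.822
    endloop
  endfacet
  facet normal 0.0000 0.0000 1.0000
    outer loop
      vertex 0.000 0.000 11.822
      vertex 28.167 22.375 11.822
      vertex 0.000 22.375 11.822
    endloop
  endfacet
  facet normal 0.0000 -1.0000 0.0000
    outer loop
      vertex 0.000 0.000 0.000
      vertex 28.167 0.000 0.000
      vertex 28.167 0.000 11.822
    endloop
  endfacet
  facet normal 0.0000 -1.0000 0.0000
    outer loop
      vertex 0.000 0.000 0.000
      vertex 28.167 0.000 11.822
      vertex 0.000 0.000 11.822
    endloop
  endfacet
  facet normal 0.0000 1.0000 0.0000
    outer loop
      vertex 28.167 22.375 11.822
      vertex 28.167 22.375 0.000
      vertex 0.000 22.375 0.000
    endloop
  endfacet
  facet normal 0.0000 1.0000 0.0000
    outer loop
      vertex 0.000 22.375 11.822
      vertex 28.167 22.375 11.822
      vertex 0.000 22.375 0.000
    endloop
  endfacet
  facet normal -1.0000 0.0000 0.0000
    outer loop
      vertex 0.000 22.375 11.822
      vertex 0.000 22.375 0.000
      vertex 0.000 0.000 0.000
    endloop
  endfacet
  facet normal -1.0000 0.0000 0.0000
    outer loop
      vertex 0.000 0.000 11.822
      vertex 0.000 22.375 11.822
      vertex 0.000 0.000 0.000
    endloop
  endfacet
  facet normal 1.0000 0.0000 0.0000
    outer loop
      vertex 28.167 0.000 0.000
      vertex 28.167 22.375 0.000
      vertex 28.167 22.375 11.822
    endloop
  endfacet
  facet normal 1.0000 0.0000 0.0000
    outer loop
      vertex 28.167 0.000 0.000
      vertex 28.167 22.375 11.822
      vertex 28.167 0.000 11.822
    endloop
  endfacet
endsolid part

The G0 Z moves step by Δz≈2.955 mm. Every layer's G1 loop is the same polygon, so the solid is a straight extrusion of it from z=0 to z≈11.8. Closing with flat bottom and top caps and triangulating gives 12 facets — a rectangular box, roughly 28.2 × 22.4 mm footprint and 11.8 mm tall.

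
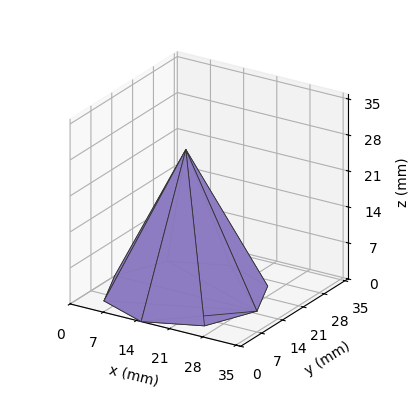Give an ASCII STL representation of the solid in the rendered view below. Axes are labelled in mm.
Reading the render: the shape is a regular 8-sided pyramid, base circumscribed radius ≈ 15 mm, apex at z ≈ 28 mm (dimensions read to the nearest mm from the axis ticks). For the STL, each face is triangulated and given an outward normal.

solid part
  facet normal 0.0000 0.0000 -1.0000
    outer loop
      vertex 15.00 30.00 0.00
      vertex 25.61 25.61 0.00
      vertex 30.00 15.00 0.00
    endloop
  endfacet
  facet normal 0.0000 0.0000 -1.0000
    outer loop
      vertex 4.39 25.61 0.00
      vertex 15.00 30.00 0.00
      vertex 30.00 15.00 0.00
    endloop
  endfacet
  facet normal 0.0000 0.0000 -1.0000
    outer loop
      vertex 0.00 15.00 0.00
      vertex 4.39 25.61 0.00
      vertex 30.00 15.00 0.00
    endloop
  endfacet
  facet normal 0.0000 0.0000 -1.0000
    outer loop
      vertex 4.39 4.39 0.00
      vertex 0.00 15.00 0.00
      vertex 30.00 15.00 0.00
    endloop
  endfacet
  facet normal 0.0000 0.0000 -1.0000
    outer loop
      vertex 15.00 0.00 0.00
      vertex 4.39 4.39 0.00
      vertex 30.00 15.00 0.00
    endloop
  endfacet
  facet normal 0.0000 0.0000 -1.0000
    outer loop
      vertex 25.61 4.39 0.00
      vertex 15.00 0.00 0.00
      vertex 30.00 15.00 0.00
    endloop
  endfacet
  facet normal 0.8281 0.3426 0.4436
    outer loop
      vertex 30.00 15.00 0.00
      vertex 25.61 25.61 0.00
      vertex 15.00 15.00 28.00
    endloop
  endfacet
  facet normal 0.3426 0.8281 0.4436
    outer loop
      vertex 25.61 25.61 0.00
      vertex 15.00 30.00 0.00
      vertex 15.00 15.00 28.00
    endloop
  endfacet
  facet normal -0.3426 0.8281 0.4436
    outer loop
      vertex 15.00 30.00 0.00
      vertex 4.39 25.61 0.00
      vertex 15.00 15.00 28.00
    endloop
  endfacet
  facet normal -0.8281 0.3426 0.4436
    outer loop
      vertex 4.39 25.61 0.00
      vertex 0.00 15.00 0.00
      vertex 15.00 15.00 28.00
    endloop
  endfacet
  facet normal -0.8281 -0.3426 0.4436
    outer loop
      vertex 0.00 15.00 0.00
      vertex 4.39 4.39 0.00
      vertex 15.00 15.00 28.00
    endloop
  endfacet
  facet normal -0.3426 -0.8281 0.4436
    outer loop
      vertex 4.39 4.39 0.00
      vertex 15.00 0.00 0.00
      vertex 15.00 15.00 28.00
    endloop
  endfacet
  facet normal 0.3426 -0.8281 0.4436
    outer loop
      vertex 15.00 0.00 0.00
      vertex 25.61 4.39 0.00
      vertex 15.00 15.00 28.00
    endloop
  endfacet
  facet normal 0.8281 -0.3426 0.4436
    outer loop
      vertex 25.61 4.39 0.00
      vertex 30.00 15.00 0.00
      vertex 15.00 15.00 28.00
    endloop
  endfacet
endsolid part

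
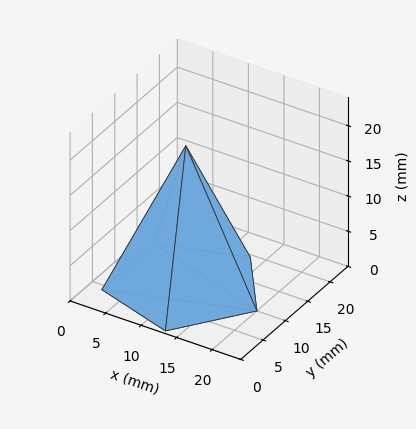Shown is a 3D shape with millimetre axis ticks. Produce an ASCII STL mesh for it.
Reading the render: the shape is a regular 5-sided pyramid, base circumscribed radius ≈ 10 mm, apex at z ≈ 20 mm (dimensions read to the nearest mm from the axis ticks). For the STL, each face is triangulated and given an outward normal.

solid part
  facet normal 0.0000 0.0000 -1.0000
    outer loop
      vertex 1.9 15.9 0.0
      vertex 13.1 19.5 0.0
      vertex 20.0 10.0 0.0
    endloop
  endfacet
  facet normal 0.0000 0.0000 -1.0000
    outer loop
      vertex 1.9 4.1 0.0
      vertex 1.9 15.9 0.0
      vertex 20.0 10.0 0.0
    endloop
  endfacet
  facet normal 0.0000 0.0000 -1.0000
    outer loop
      vertex 13.1 0.5 0.0
      vertex 1.9 4.1 0.0
      vertex 20.0 10.0 0.0
    endloop
  endfacet
  facet normal 0.7501 0.5448 0.3750
    outer loop
      vertex 20.0 10.0 0.0
      vertex 13.1 19.5 0.0
      vertex 10.0 10.0 20.0
    endloop
  endfacet
  facet normal -0.2837 0.8825 0.3752
    outer loop
      vertex 13.1 19.5 0.0
      vertex 1.9 15.9 0.0
      vertex 10.0 10.0 20.0
    endloop
  endfacet
  facet normal -0.9269 0.0000 0.3754
    outer loop
      vertex 1.9 15.9 0.0
      vertex 1.9 4.1 0.0
      vertex 10.0 10.0 20.0
    endloop
  endfacet
  facet normal -0.2837 -0.8825 0.3752
    outer loop
      vertex 1.9 4.1 0.0
      vertex 13.1 0.5 0.0
      vertex 10.0 10.0 20.0
    endloop
  endfacet
  facet normal 0.7501 -0.5448 0.3750
    outer loop
      vertex 13.1 0.5 0.0
      vertex 20.0 10.0 0.0
      vertex 10.0 10.0 20.0
    endloop
  endfacet
endsolid part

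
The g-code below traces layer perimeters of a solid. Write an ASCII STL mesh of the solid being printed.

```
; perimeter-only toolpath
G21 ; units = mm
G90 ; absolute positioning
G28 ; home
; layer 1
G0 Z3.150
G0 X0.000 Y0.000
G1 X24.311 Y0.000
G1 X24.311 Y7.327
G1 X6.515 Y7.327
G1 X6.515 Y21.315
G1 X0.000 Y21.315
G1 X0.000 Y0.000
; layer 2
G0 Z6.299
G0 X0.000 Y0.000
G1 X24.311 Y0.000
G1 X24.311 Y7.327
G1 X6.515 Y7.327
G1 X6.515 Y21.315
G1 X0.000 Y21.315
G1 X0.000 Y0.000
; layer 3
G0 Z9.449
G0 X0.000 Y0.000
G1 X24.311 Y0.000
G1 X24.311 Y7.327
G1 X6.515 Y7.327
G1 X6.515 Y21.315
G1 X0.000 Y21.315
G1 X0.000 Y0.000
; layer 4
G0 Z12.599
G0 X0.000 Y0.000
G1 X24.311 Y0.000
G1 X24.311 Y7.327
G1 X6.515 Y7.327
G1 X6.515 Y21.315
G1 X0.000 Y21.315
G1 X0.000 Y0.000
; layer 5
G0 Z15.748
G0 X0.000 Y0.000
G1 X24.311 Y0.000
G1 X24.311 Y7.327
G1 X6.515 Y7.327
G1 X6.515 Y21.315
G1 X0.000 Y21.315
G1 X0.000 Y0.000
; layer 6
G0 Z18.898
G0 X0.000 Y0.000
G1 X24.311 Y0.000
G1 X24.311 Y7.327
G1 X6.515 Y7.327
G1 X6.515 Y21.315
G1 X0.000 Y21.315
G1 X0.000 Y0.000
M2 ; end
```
solid part
  facet normal 0.0000 0.0000 -1.0000
    outer loop
      vertex 24.311 7.327 0.000
      vertex 24.311 0.000 0.000
      vertex 0.000 0.000 0.000
    endloop
  endfacet
  facet normal 0.0000 0.0000 -1.0000
    outer loop
      vertex 6.515 7.327 0.000
      vertex 24.311 7.327 0.000
      vertex 0.000 0.000 0.000
    endloop
  endfacet
  facet normal 0.0000 0.0000 -1.0000
    outer loop
      vertex 6.515 21.315 0.000
      vertex 6.515 7.327 0.000
      vertex 0.000 0.000 0.000
    endloop
  endfacet
  facet normal 0.0000 0.0000 -1.0000
    outer loop
      vertex 0.000 21.315 0.000
      vertex 6.515 21.315 0.000
      vertex 0.000 0.000 0.000
    endloop
  endfacet
  facet normal 0.0000 0.0000 1.0000
    outer loop
      vertex 0.000 0.000 18.898
      vertex 24.311 0.000 18.898
      vertex 24.311 7.327 18.898
    endloop
  endfacet
  facet normal 0.0000 0.0000 1.0000
    outer loop
      vertex 0.000 0.000 18.898
      vertex 24.311 7.327 18.898
      vertex 6.515 7.327 18.898
    endloop
  endfacet
  facet normal 0.0000 0.0000 1.0000
    outer loop
      vertex 0.000 0.000 18.898
      vertex 6.515 7.327 18.898
      vertex 6.515 21.315 18.898
    endloop
  endfacet
  facet normal 0.0000 0.0000 1.0000
    outer loop
      vertex 0.000 0.000 18.898
      vertex 6.515 21.315 18.898
      vertex 0.000 21.315 18.898
    endloop
  endfacet
  facet normal 0.0000 -1.0000 0.0000
    outer loop
      vertex 0.000 0.000 0.000
      vertex 24.311 0.000 0.000
      vertex 24.311 0.000 18.898
    endloop
  endfacet
  facet normal 0.0000 -1.0000 0.0000
    outer loop
      vertex 0.000 0.000 0.000
      vertex 24.311 0.000 18.898
      vertex 0.000 0.000 18.898
    endloop
  endfacet
  facet normal 1.0000 0.0000 0.0000
    outer loop
      vertex 24.311 0.000 0.000
      vertex 24.311 7.327 0.000
      vertex 24.311 7.327 18.898
    endloop
  endfacet
  facet normal 1.0000 0.0000 0.0000
    outer loop
      vertex 24.311 0.000 0.000
      vertex 24.311 7.327 18.898
      vertex 24.311 0.000 18.898
    endloop
  endfacet
  facet normal 0.0000 1.0000 0.0000
    outer loop
      vertex 24.311 7.327 0.000
      vertex 6.515 7.327 0.000
      vertex 6.515 7.327 18.898
    endloop
  endfacet
  facet normal 0.0000 1.0000 0.0000
    outer loop
      vertex 24.311 7.327 0.000
      vertex 6.515 7.327 18.898
      vertex 24.311 7.327 18.898
    endloop
  endfacet
  facet normal 1.0000 0.0000 0.0000
    outer loop
      vertex 6.515 7.327 0.000
      vertex 6.515 21.315 0.000
      vertex 6.515 21.315 18.898
    endloop
  endfacet
  facet normal 1.0000 0.0000 0.0000
    outer loop
      vertex 6.515 7.327 0.000
      vertex 6.515 21.315 18.898
      vertex 6.515 7.327 18.898
    endloop
  endfacet
  facet normal 0.0000 1.0000 0.0000
    outer loop
      vertex 6.515 21.315 0.000
      vertex 0.000 21.315 0.000
      vertex 0.000 21.315 18.898
    endloop
  endfacet
  facet normal 0.0000 1.0000 0.0000
    outer loop
      vertex 6.515 21.315 0.000
      vertex 0.000 21.315 18.898
      vertex 6.515 21.315 18.898
    endloop
  endfacet
  facet normal -1.0000 0.0000 0.0000
    outer loop
      vertex 0.000 21.315 0.000
      vertex 0.000 0.000 0.000
      vertex 0.000 0.000 18.898
    endloop
  endfacet
  facet normal -1.0000 0.0000 0.0000
    outer loop
      vertex 0.000 21.315 0.000
      vertex 0.000 0.000 18.898
      vertex 0.000 21.315 18.898
    endloop
  endfacet
endsolid part

The G0 Z moves step by Δz≈3.150 mm. Every layer's G1 loop is the same polygon, so the solid is a straight extrusion of it from z=0 to z≈18.9. Closing with flat bottom and top caps and triangulating gives 20 facets — an L-shaped prism: outer 24.3 × 21.3 mm, arm thicknesses ≈ 7.33 mm (horizontal) and 6.51 mm (vertical), extruded 18.9 mm in z.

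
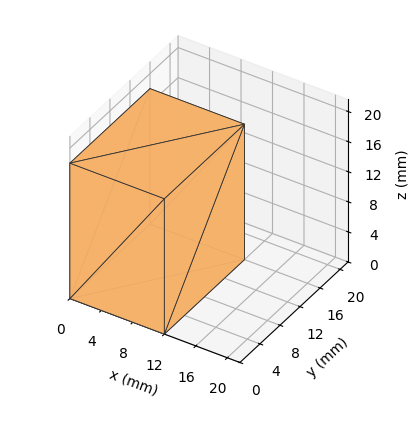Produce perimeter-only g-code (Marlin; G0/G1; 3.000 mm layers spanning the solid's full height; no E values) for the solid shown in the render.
Reading the render: the shape is a rectangular box, roughly 12 × 16 mm footprint and 18 mm tall (dimensions read to the nearest mm from the axis ticks). For the g-code, the solid's height is divided into equal slices at the stated Δz and each level perimeter traced with G1 moves after a G0 lift.

; perimeter-only toolpath
G21 ; units = mm
G90 ; absolute positioning
G28 ; home
; layer 1
G0 Z3.000
G0 X0.000 Y0.000
G1 X12.000 Y0.000
G1 X12.000 Y16.000
G1 X0.000 Y16.000
G1 X0.000 Y0.000
; layer 2
G0 Z6.000
G0 X0.000 Y0.000
G1 X12.000 Y0.000
G1 X12.000 Y16.000
G1 X0.000 Y16.000
G1 X0.000 Y0.000
; layer 3
G0 Z9.000
G0 X0.000 Y0.000
G1 X12.000 Y0.000
G1 X12.000 Y16.000
G1 X0.000 Y16.000
G1 X0.000 Y0.000
; layer 4
G0 Z12.000
G0 X0.000 Y0.000
G1 X12.000 Y0.000
G1 X12.000 Y16.000
G1 X0.000 Y16.000
G1 X0.000 Y0.000
; layer 5
G0 Z15.000
G0 X0.000 Y0.000
G1 X12.000 Y0.000
G1 X12.000 Y16.000
G1 X0.000 Y16.000
G1 X0.000 Y0.000
; layer 6
G0 Z18.000
G0 X0.000 Y0.000
G1 X12.000 Y0.000
G1 X12.000 Y16.000
G1 X0.000 Y16.000
G1 X0.000 Y0.000
M2 ; end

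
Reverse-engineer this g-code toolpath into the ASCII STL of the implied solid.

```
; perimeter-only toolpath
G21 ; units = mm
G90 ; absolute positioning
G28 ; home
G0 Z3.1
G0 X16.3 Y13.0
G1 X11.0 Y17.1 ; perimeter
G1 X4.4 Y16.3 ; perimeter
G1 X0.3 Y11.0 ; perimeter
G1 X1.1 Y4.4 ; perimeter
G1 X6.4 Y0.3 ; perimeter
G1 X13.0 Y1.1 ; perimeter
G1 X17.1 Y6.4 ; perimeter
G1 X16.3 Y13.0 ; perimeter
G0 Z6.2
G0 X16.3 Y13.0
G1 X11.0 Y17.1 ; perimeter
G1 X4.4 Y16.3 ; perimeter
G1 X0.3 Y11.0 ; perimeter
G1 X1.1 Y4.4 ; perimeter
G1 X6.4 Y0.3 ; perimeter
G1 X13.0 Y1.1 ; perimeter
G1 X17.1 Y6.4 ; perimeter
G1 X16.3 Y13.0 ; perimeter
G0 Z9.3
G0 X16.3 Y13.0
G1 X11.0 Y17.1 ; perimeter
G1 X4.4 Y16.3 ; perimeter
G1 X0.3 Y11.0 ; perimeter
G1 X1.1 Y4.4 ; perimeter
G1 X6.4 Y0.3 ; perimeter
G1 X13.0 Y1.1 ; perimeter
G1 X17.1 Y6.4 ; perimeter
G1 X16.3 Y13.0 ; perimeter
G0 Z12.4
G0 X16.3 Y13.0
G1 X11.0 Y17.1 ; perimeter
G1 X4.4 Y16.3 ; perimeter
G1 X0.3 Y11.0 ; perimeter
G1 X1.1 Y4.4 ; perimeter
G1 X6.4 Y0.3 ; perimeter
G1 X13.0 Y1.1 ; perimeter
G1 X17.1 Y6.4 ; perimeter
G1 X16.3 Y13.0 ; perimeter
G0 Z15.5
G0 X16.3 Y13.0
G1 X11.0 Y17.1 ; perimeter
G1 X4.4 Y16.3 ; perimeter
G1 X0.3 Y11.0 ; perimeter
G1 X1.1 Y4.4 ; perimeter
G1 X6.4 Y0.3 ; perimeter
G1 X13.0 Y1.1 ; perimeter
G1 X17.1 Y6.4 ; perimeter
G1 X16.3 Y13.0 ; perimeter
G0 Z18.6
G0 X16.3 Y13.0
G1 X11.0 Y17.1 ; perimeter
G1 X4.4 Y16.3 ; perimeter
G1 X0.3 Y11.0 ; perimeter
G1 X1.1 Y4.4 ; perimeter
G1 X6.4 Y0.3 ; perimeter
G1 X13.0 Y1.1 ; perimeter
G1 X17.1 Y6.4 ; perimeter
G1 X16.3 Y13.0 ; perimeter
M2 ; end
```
solid part
  facet normal 0.0000 0.0000 -1.0000
    outer loop
      vertex 4.4 16.3 0.0
      vertex 11.0 17.1 0.0
      vertex 16.3 13.0 0.0
    endloop
  endfacet
  facet normal 0.0000 0.0000 -1.0000
    outer loop
      vertex 0.3 11.0 0.0
      vertex 4.4 16.3 0.0
      vertex 16.3 13.0 0.0
    endloop
  endfacet
  facet normal 0.0000 0.0000 -1.0000
    outer loop
      vertex 1.1 4.4 0.0
      vertex 0.3 11.0 0.0
      vertex 16.3 13.0 0.0
    endloop
  endfacet
  facet normal 0.0000 0.0000 -1.0000
    outer loop
      vertex 6.4 0.3 0.0
      vertex 1.1 4.4 0.0
      vertex 16.3 13.0 0.0
    endloop
  endfacet
  facet normal 0.0000 0.0000 -1.0000
    outer loop
      vertex 13.0 1.1 0.0
      vertex 6.4 0.3 0.0
      vertex 16.3 13.0 0.0
    endloop
  endfacet
  facet normal 0.0000 0.0000 -1.0000
    outer loop
      vertex 17.1 6.4 0.0
      vertex 13.0 1.1 0.0
      vertex 16.3 13.0 0.0
    endloop
  endfacet
  facet normal 0.0000 0.0000 1.0000
    outer loop
      vertex 16.3 13.0 18.6
      vertex 11.0 17.1 18.6
      vertex 4.4 16.3 18.6
    endloop
  endfacet
  facet normal 0.0000 0.0000 1.0000
    outer loop
      vertex 16.3 13.0 18.6
      vertex 4.4 16.3 18.6
      vertex 0.3 11.0 18.6
    endloop
  endfacet
  facet normal 0.0000 0.0000 1.0000
    outer loop
      vertex 16.3 13.0 18.6
      vertex 0.3 11.0 18.6
      vertex 1.1 4.4 18.6
    endloop
  endfacet
  facet normal 0.0000 0.0000 1.0000
    outer loop
      vertex 16.3 13.0 18.6
      vertex 1.1 4.4 18.6
      vertex 6.4 0.3 18.6
    endloop
  endfacet
  facet normal 0.0000 0.0000 1.0000
    outer loop
      vertex 16.3 13.0 18.6
      vertex 6.4 0.3 18.6
      vertex 13.0 1.1 18.6
    endloop
  endfacet
  facet normal 0.0000 0.0000 1.0000
    outer loop
      vertex 16.3 13.0 18.6
      vertex 13.0 1.1 18.6
      vertex 17.1 6.4 18.6
    endloop
  endfacet
  facet normal 0.6119 0.7910 0.0000
    outer loop
      vertex 16.3 13.0 0.0
      vertex 11.0 17.1 0.0
      vertex 11.0 17.1 18.6
    endloop
  endfacet
  facet normal 0.6119 0.7910 0.0000
    outer loop
      vertex 16.3 13.0 0.0
      vertex 11.0 17.1 18.6
      vertex 16.3 13.0 18.6
    endloop
  endfacet
  facet normal -0.1203 0.9927 0.0000
    outer loop
      vertex 11.0 17.1 0.0
      vertex 4.4 16.3 0.0
      vertex 4.4 16.3 18.6
    endloop
  endfacet
  facet normal -0.1203 0.9927 0.0000
    outer loop
      vertex 11.0 17.1 0.0
      vertex 4.4 16.3 18.6
      vertex 11.0 17.1 18.6
    endloop
  endfacet
  facet normal -0.7910 0.6119 0.0000
    outer loop
      vertex 4.4 16.3 0.0
      vertex 0.3 11.0 0.0
      vertex 0.3 11.0 18.6
    endloop
  endfacet
  facet normal -0.7910 0.6119 0.0000
    outer loop
      vertex 4.4 16.3 0.0
      vertex 0.3 11.0 18.6
      vertex 4.4 16.3 18.6
    endloop
  endfacet
  facet normal -0.9927 -0.1203 0.0000
    outer loop
      vertex 0.3 11.0 0.0
      vertex 1.1 4.4 0.0
      vertex 1.1 4.4 18.6
    endloop
  endfacet
  facet normal -0.9927 -0.1203 0.0000
    outer loop
      vertex 0.3 11.0 0.0
      vertex 1.1 4.4 18.6
      vertex 0.3 11.0 18.6
    endloop
  endfacet
  facet normal -0.6119 -0.7910 0.0000
    outer loop
      vertex 1.1 4.4 0.0
      vertex 6.4 0.3 0.0
      vertex 6.4 0.3 18.6
    endloop
  endfacet
  facet normal -0.6119 -0.7910 0.0000
    outer loop
      vertex 1.1 4.4 0.0
      vertex 6.4 0.3 18.6
      vertex 1.1 4.4 18.6
    endloop
  endfacet
  facet normal 0.1203 -0.9927 0.0000
    outer loop
      vertex 6.4 0.3 0.0
      vertex 13.0 1.1 0.0
      vertex 13.0 1.1 18.6
    endloop
  endfacet
  facet normal 0.1203 -0.9927 0.0000
    outer loop
      vertex 6.4 0.3 0.0
      vertex 13.0 1.1 18.6
      vertex 6.4 0.3 18.6
    endloop
  endfacet
  facet normal 0.7910 -0.6119 0.0000
    outer loop
      vertex 13.0 1.1 0.0
      vertex 17.1 6.4 0.0
      vertex 17.1 6.4 18.6
    endloop
  endfacet
  facet normal 0.7910 -0.6119 0.0000
    outer loop
      vertex 13.0 1.1 0.0
      vertex 17.1 6.4 18.6
      vertex 13.0 1.1 18.6
    endloop
  endfacet
  facet normal 0.9927 0.1203 0.0000
    outer loop
      vertex 17.1 6.4 0.0
      vertex 16.3 13.0 0.0
      vertex 16.3 13.0 18.6
    endloop
  endfacet
  facet normal 0.9927 0.1203 0.0000
    outer loop
      vertex 17.1 6.4 0.0
      vertex 16.3 13.0 18.6
      vertex 17.1 6.4 18.6
    endloop
  endfacet
endsolid part

The G0 Z moves step by Δz≈3.1 mm. Every layer's G1 loop is the same polygon, so the solid is a straight extrusion of it from z=0 to z≈18.6. Closing with flat bottom and top caps and triangulating gives 28 facets — a regular 8-sided prism (a cylinder approximated with 8 flat sides), circumscribed radius ≈ 8.7 mm, height ≈ 18.6 mm.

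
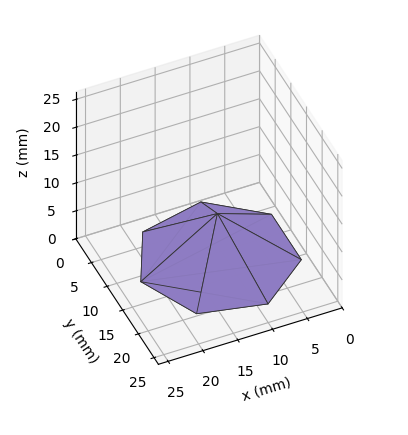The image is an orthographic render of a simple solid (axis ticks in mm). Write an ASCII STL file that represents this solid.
Reading the render: the shape is a regular 7-sided pyramid, base circumscribed radius ≈ 11 mm, apex at z ≈ 8 mm (dimensions read to the nearest mm from the axis ticks). For the STL, each face is triangulated and given an outward normal.

solid part
  facet normal 0.0000 0.0000 -1.0000
    outer loop
      vertex 8.55 21.72 0.00
      vertex 17.86 19.60 0.00
      vertex 22.00 11.00 0.00
    endloop
  endfacet
  facet normal 0.0000 0.0000 -1.0000
    outer loop
      vertex 1.09 15.77 0.00
      vertex 8.55 21.72 0.00
      vertex 22.00 11.00 0.00
    endloop
  endfacet
  facet normal 0.0000 0.0000 -1.0000
    outer loop
      vertex 1.09 6.23 0.00
      vertex 1.09 15.77 0.00
      vertex 22.00 11.00 0.00
    endloop
  endfacet
  facet normal 0.0000 0.0000 -1.0000
    outer loop
      vertex 8.55 0.28 0.00
      vertex 1.09 6.23 0.00
      vertex 22.00 11.00 0.00
    endloop
  endfacet
  facet normal 0.0000 0.0000 -1.0000
    outer loop
      vertex 17.86 2.40 0.00
      vertex 8.55 0.28 0.00
      vertex 22.00 11.00 0.00
    endloop
  endfacet
  facet normal 0.5659 0.2724 0.7781
    outer loop
      vertex 22.00 11.00 0.00
      vertex 17.86 19.60 0.00
      vertex 11.00 11.00 8.00
    endloop
  endfacet
  facet normal 0.1395 0.6125 0.7781
    outer loop
      vertex 17.86 19.60 0.00
      vertex 8.55 21.72 0.00
      vertex 11.00 11.00 8.00
    endloop
  endfacet
  facet normal -0.3917 0.4911 0.7781
    outer loop
      vertex 8.55 21.72 0.00
      vertex 1.09 15.77 0.00
      vertex 11.00 11.00 8.00
    endloop
  endfacet
  facet normal -0.6281 0.0000 0.7781
    outer loop
      vertex 1.09 15.77 0.00
      vertex 1.09 6.23 0.00
      vertex 11.00 11.00 8.00
    endloop
  endfacet
  facet normal -0.3917 -0.4911 0.7781
    outer loop
      vertex 1.09 6.23 0.00
      vertex 8.55 0.28 0.00
      vertex 11.00 11.00 8.00
    endloop
  endfacet
  facet normal 0.1395 -0.6125 0.7781
    outer loop
      vertex 8.55 0.28 0.00
      vertex 17.86 2.40 0.00
      vertex 11.00 11.00 8.00
    endloop
  endfacet
  facet normal 0.5659 -0.2724 0.7781
    outer loop
      vertex 17.86 2.40 0.00
      vertex 22.00 11.00 0.00
      vertex 11.00 11.00 8.00
    endloop
  endfacet
endsolid part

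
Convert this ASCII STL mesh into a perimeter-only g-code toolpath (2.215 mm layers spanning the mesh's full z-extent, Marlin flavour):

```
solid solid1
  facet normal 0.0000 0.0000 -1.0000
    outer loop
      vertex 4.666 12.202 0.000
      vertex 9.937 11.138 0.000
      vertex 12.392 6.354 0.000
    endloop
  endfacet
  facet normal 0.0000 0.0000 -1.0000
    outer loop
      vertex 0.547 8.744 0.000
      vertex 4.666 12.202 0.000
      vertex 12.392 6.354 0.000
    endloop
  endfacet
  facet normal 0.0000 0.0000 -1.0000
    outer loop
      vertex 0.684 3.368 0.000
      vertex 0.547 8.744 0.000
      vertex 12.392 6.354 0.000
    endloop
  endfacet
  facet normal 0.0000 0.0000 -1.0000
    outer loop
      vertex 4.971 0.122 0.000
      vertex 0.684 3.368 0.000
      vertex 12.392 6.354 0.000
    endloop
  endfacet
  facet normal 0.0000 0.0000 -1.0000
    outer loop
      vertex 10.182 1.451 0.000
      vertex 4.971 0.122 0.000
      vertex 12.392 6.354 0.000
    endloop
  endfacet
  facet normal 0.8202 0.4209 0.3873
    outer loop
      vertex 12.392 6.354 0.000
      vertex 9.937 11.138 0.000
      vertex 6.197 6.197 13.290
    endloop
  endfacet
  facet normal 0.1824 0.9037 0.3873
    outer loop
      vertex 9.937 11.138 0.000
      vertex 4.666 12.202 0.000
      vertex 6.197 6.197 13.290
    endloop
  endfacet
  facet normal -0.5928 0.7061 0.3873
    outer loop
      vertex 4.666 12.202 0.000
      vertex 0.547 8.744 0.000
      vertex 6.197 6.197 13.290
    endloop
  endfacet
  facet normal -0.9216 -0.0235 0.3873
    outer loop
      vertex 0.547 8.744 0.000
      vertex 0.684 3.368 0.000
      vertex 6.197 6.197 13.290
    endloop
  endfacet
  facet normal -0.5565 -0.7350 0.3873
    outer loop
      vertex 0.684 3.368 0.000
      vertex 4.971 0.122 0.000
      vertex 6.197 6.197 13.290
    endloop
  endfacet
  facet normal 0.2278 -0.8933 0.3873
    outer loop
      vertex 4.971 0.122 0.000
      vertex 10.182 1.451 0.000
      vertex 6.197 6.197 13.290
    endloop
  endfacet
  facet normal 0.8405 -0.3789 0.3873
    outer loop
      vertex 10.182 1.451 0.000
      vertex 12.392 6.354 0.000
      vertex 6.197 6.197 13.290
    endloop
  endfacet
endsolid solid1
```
; perimeter-only toolpath
G21 ; units = mm
G90 ; absolute positioning
G28 ; home
; layer 1
G0 Z2.215
G0 X11.359 Y6.328
G1 X9.314 Y10.314
G1 X4.921 Y11.201
G1 X1.489 Y8.319
G1 X1.603 Y3.839
G1 X5.175 Y1.134
G1 X9.518 Y2.242
G1 X11.359 Y6.328
; layer 2
G0 Z4.430
G0 X10.327 Y6.302
G1 X8.690 Y9.491
G1 X5.176 Y10.200
G1 X2.430 Y7.895
G1 X2.522 Y4.311
G1 X5.380 Y2.147
G1 X8.854 Y3.033
G1 X10.327 Y6.302
; layer 3
G0 Z6.645
G0 X9.294 Y6.276
G1 X8.067 Y8.668
G1 X5.431 Y9.200
G1 X3.372 Y7.470
G1 X3.441 Y4.782
G1 X5.584 Y3.159
G1 X8.190 Y3.824
G1 X9.294 Y6.276
; layer 4
G0 Z8.860
G0 X8.262 Y6.249
G1 X7.444 Y7.844
G1 X5.687 Y8.199
G1 X4.314 Y7.046
G1 X4.359 Y5.254
G1 X5.788 Y4.172
G1 X7.525 Y4.615
G1 X8.262 Y6.249
; layer 5
G0 Z11.075
G0 X7.229 Y6.223
G1 X6.820 Y7.020
G1 X5.942 Y7.198
G1 X5.255 Y6.621
G1 X5.278 Y5.726
G1 X5.993 Y5.184
G1 X6.861 Y5.406
G1 X7.229 Y6.223
M2 ; end

The solid is a regular 7-sided pyramid, base circumscribed radius ≈ 6.2 mm, apex at z ≈ 13.3 mm. Slicing at Δz = 2.215 mm — 6 equal slices spanning the solid's height, so layer i sits at z = i·h/6 — gives 5 non-empty perimeters. Each is a 7-segment closed polygon; G0 lifts to the layer z and rapids to the start vertex, then G1 traces the edges. The cross-section shrinks linearly with z (the slice at the apex is degenerate and omitted).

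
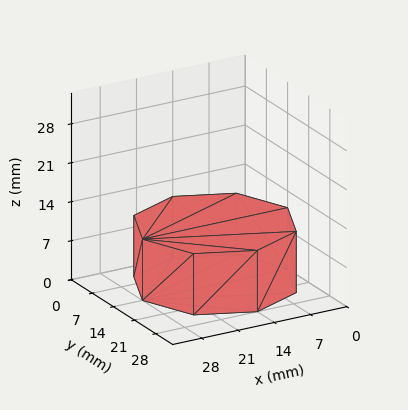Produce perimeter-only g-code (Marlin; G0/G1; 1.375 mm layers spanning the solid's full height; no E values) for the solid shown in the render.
Reading the render: the shape is a regular 8-sided prism (a cylinder approximated with 8 flat sides), circumscribed radius ≈ 14 mm, height ≈ 11 mm (dimensions read to the nearest mm from the axis ticks). For the g-code, the solid's height is divided into equal slices at the stated Δz and each level perimeter traced with G1 moves after a G0 lift.

; perimeter-only toolpath
G21 ; units = mm
G90 ; absolute positioning
G28 ; home
; layer 1
G0 Z1.375
G0 X28.000 Y14.000
G1 X23.899 Y23.899
G1 X14.000 Y28.000
G1 X4.101 Y23.899
G1 X0.000 Y14.000
G1 X4.101 Y4.101
G1 X14.000 Y0.000
G1 X23.899 Y4.101
G1 X28.000 Y14.000
; layer 2
G0 Z2.750
G0 X28.000 Y14.000
G1 X23.899 Y23.899
G1 X14.000 Y28.000
G1 X4.101 Y23.899
G1 X0.000 Y14.000
G1 X4.101 Y4.101
G1 X14.000 Y0.000
G1 X23.899 Y4.101
G1 X28.000 Y14.000
; layer 3
G0 Z4.125
G0 X28.000 Y14.000
G1 X23.899 Y23.899
G1 X14.000 Y28.000
G1 X4.101 Y23.899
G1 X0.000 Y14.000
G1 X4.101 Y4.101
G1 X14.000 Y0.000
G1 X23.899 Y4.101
G1 X28.000 Y14.000
; layer 4
G0 Z5.500
G0 X28.000 Y14.000
G1 X23.899 Y23.899
G1 X14.000 Y28.000
G1 X4.101 Y23.899
G1 X0.000 Y14.000
G1 X4.101 Y4.101
G1 X14.000 Y0.000
G1 X23.899 Y4.101
G1 X28.000 Y14.000
; layer 5
G0 Z6.875
G0 X28.000 Y14.000
G1 X23.899 Y23.899
G1 X14.000 Y28.000
G1 X4.101 Y23.899
G1 X0.000 Y14.000
G1 X4.101 Y4.101
G1 X14.000 Y0.000
G1 X23.899 Y4.101
G1 X28.000 Y14.000
; layer 6
G0 Z8.250
G0 X28.000 Y14.000
G1 X23.899 Y23.899
G1 X14.000 Y28.000
G1 X4.101 Y23.899
G1 X0.000 Y14.000
G1 X4.101 Y4.101
G1 X14.000 Y0.000
G1 X23.899 Y4.101
G1 X28.000 Y14.000
; layer 7
G0 Z9.625
G0 X28.000 Y14.000
G1 X23.899 Y23.899
G1 X14.000 Y28.000
G1 X4.101 Y23.899
G1 X0.000 Y14.000
G1 X4.101 Y4.101
G1 X14.000 Y0.000
G1 X23.899 Y4.101
G1 X28.000 Y14.000
; layer 8
G0 Z11.000
G0 X28.000 Y14.000
G1 X23.899 Y23.899
G1 X14.000 Y28.000
G1 X4.101 Y23.899
G1 X0.000 Y14.000
G1 X4.101 Y4.101
G1 X14.000 Y0.000
G1 X23.899 Y4.101
G1 X28.000 Y14.000
M2 ; end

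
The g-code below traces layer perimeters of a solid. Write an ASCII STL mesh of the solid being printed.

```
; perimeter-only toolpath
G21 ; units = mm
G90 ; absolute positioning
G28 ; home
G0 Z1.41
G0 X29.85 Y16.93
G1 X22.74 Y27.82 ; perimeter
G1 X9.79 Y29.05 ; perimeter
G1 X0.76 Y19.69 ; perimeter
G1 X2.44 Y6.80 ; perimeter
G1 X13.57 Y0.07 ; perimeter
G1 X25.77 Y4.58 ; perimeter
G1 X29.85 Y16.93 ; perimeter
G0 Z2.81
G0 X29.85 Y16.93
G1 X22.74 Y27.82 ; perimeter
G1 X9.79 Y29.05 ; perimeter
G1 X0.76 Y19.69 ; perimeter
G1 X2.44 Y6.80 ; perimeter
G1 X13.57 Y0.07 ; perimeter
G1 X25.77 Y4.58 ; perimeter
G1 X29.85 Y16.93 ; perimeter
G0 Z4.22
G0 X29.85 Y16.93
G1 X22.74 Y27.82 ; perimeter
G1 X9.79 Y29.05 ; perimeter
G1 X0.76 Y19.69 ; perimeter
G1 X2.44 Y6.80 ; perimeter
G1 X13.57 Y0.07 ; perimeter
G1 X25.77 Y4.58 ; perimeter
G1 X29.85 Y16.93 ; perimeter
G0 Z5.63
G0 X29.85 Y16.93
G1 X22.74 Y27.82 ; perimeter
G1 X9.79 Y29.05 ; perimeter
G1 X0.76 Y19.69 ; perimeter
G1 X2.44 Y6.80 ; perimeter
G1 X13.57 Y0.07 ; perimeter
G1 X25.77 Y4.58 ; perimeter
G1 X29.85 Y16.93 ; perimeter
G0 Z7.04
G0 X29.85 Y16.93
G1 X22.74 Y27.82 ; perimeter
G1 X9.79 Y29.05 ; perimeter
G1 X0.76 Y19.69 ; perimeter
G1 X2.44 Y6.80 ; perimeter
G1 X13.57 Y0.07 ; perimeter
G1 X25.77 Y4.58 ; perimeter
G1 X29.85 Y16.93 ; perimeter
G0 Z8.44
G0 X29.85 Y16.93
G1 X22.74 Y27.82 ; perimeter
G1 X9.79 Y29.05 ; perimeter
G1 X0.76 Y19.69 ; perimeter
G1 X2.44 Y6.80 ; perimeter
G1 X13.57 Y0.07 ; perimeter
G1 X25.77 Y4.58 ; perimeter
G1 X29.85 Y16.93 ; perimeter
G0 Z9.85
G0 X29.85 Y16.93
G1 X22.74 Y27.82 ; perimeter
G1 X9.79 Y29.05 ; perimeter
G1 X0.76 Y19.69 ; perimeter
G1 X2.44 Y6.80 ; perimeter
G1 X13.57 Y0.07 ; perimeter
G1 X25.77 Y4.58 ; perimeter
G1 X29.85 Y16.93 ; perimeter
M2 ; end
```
solid part
  facet normal 0.0000 0.0000 -1.0000
    outer loop
      vertex 9.79 29.05 0.00
      vertex 22.74 27.82 0.00
      vertex 29.85 16.93 0.00
    endloop
  endfacet
  facet normal 0.0000 0.0000 -1.0000
    outer loop
      vertex 0.76 19.69 0.00
      vertex 9.79 29.05 0.00
      vertex 29.85 16.93 0.00
    endloop
  endfacet
  facet normal 0.0000 0.0000 -1.0000
    outer loop
      vertex 2.44 6.80 0.00
      vertex 0.76 19.69 0.00
      vertex 29.85 16.93 0.00
    endloop
  endfacet
  facet normal 0.0000 0.0000 -1.0000
    outer loop
      vertex 13.57 0.07 0.00
      vertex 2.44 6.80 0.00
      vertex 29.85 16.93 0.00
    endloop
  endfacet
  facet normal 0.0000 0.0000 -1.0000
    outer loop
      vertex 25.77 4.58 0.00
      vertex 13.57 0.07 0.00
      vertex 29.85 16.93 0.00
    endloop
  endfacet
  facet normal 0.0000 0.0000 1.0000
    outer loop
      vertex 29.85 16.93 9.85
      vertex 22.74 27.82 9.85
      vertex 9.79 29.05 9.85
    endloop
  endfacet
  facet normal 0.0000 0.0000 1.0000
    outer loop
      vertex 29.85 16.93 9.85
      vertex 9.79 29.05 9.85
      vertex 0.76 19.69 9.85
    endloop
  endfacet
  facet normal 0.0000 0.0000 1.0000
    outer loop
      vertex 29.85 16.93 9.85
      vertex 0.76 19.69 9.85
      vertex 2.44 6.80 9.85
    endloop
  endfacet
  facet normal 0.0000 0.0000 1.0000
    outer loop
      vertex 29.85 16.93 9.85
      vertex 2.44 6.80 9.85
      vertex 13.57 0.07 9.85
    endloop
  endfacet
  facet normal 0.0000 0.0000 1.0000
    outer loop
      vertex 29.85 16.93 9.85
      vertex 13.57 0.07 9.85
      vertex 25.77 4.58 9.85
    endloop
  endfacet
  facet normal 0.8373 0.5467 0.0000
    outer loop
      vertex 29.85 16.93 0.00
      vertex 22.74 27.82 0.00
      vertex 22.74 27.82 9.85
    endloop
  endfacet
  facet normal 0.8373 0.5467 0.0000
    outer loop
      vertex 29.85 16.93 0.00
      vertex 22.74 27.82 9.85
      vertex 29.85 16.93 9.85
    endloop
  endfacet
  facet normal 0.0946 0.9955 0.0000
    outer loop
      vertex 22.74 27.82 0.00
      vertex 9.79 29.05 0.00
      vertex 9.79 29.05 9.85
    endloop
  endfacet
  facet normal 0.0946 0.9955 0.0000
    outer loop
      vertex 22.74 27.82 0.00
      vertex 9.79 29.05 9.85
      vertex 22.74 27.82 9.85
    endloop
  endfacet
  facet normal -0.7197 0.6943 0.0000
    outer loop
      vertex 9.79 29.05 0.00
      vertex 0.76 19.69 0.00
      vertex 0.76 19.69 9.85
    endloop
  endfacet
  facet normal -0.7197 0.6943 0.0000
    outer loop
      vertex 9.79 29.05 0.00
      vertex 0.76 19.69 9.85
      vertex 9.79 29.05 9.85
    endloop
  endfacet
  facet normal -0.9916 -0.1292 0.0000
    outer loop
      vertex 0.76 19.69 0.00
      vertex 2.44 6.80 0.00
      vertex 2.44 6.80 9.85
    endloop
  endfacet
  facet normal -0.9916 -0.1292 0.0000
    outer loop
      vertex 0.76 19.69 0.00
      vertex 2.44 6.80 9.85
      vertex 0.76 19.69 9.85
    endloop
  endfacet
  facet normal -0.5174 -0.8557 0.0000
    outer loop
      vertex 2.44 6.80 0.00
      vertex 13.57 0.07 0.00
      vertex 13.57 0.07 9.85
    endloop
  endfacet
  facet normal -0.5174 -0.8557 0.0000
    outer loop
      vertex 2.44 6.80 0.00
      vertex 13.57 0.07 9.85
      vertex 2.44 6.80 9.85
    endloop
  endfacet
  facet normal 0.3467 -0.9380 0.0000
    outer loop
      vertex 13.57 0.07 0.00
      vertex 25.77 4.58 0.00
      vertex 25.77 4.58 9.85
    endloop
  endfacet
  facet normal 0.3467 -0.9380 0.0000
    outer loop
      vertex 13.57 0.07 0.00
      vertex 25.77 4.58 9.85
      vertex 13.57 0.07 9.85
    endloop
  endfacet
  facet normal 0.9495 -0.3137 0.0000
    outer loop
      vertex 25.77 4.58 0.00
      vertex 29.85 16.93 0.00
      vertex 29.85 16.93 9.85
    endloop
  endfacet
  facet normal 0.9495 -0.3137 0.0000
    outer loop
      vertex 25.77 4.58 0.00
      vertex 29.85 16.93 9.85
      vertex 25.77 4.58 9.85
    endloop
  endfacet
endsolid part

The G0 Z moves step by Δz≈1.41 mm. Every layer's G1 loop is the same polygon, so the solid is a straight extrusion of it from z=0 to z≈9.85. Closing with flat bottom and top caps and triangulating gives 24 facets — a regular 7-sided prism (a cylinder approximated with 7 flat sides), circumscribed radius ≈ 15 mm, height ≈ 9.85 mm.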